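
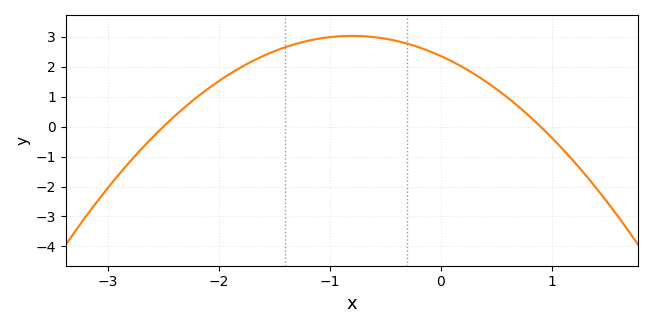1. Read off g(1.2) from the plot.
-1.17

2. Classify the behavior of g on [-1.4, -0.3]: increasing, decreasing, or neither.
neither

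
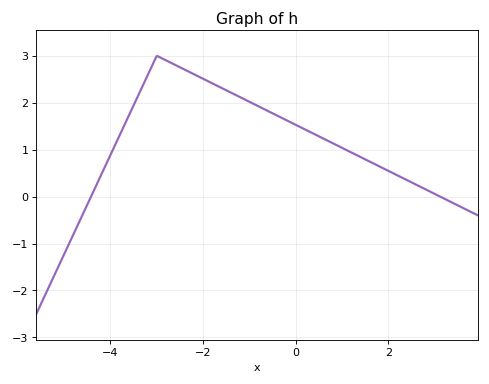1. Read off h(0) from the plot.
1.53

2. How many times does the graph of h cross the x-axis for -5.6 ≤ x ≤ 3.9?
2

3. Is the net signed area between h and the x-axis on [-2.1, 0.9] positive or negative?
positive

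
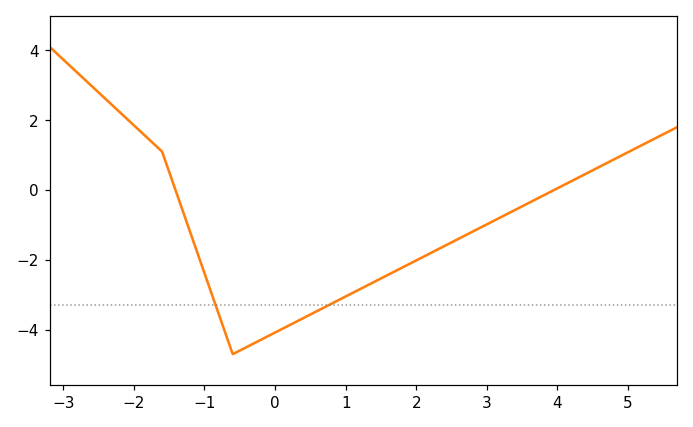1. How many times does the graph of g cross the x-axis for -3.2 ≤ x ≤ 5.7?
2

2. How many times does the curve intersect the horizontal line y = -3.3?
2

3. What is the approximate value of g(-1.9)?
1.6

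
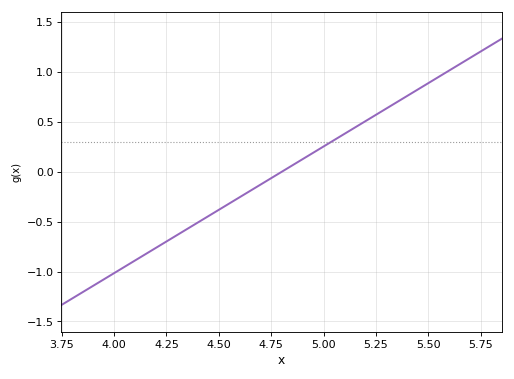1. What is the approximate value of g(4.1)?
-0.9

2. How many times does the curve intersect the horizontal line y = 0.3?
1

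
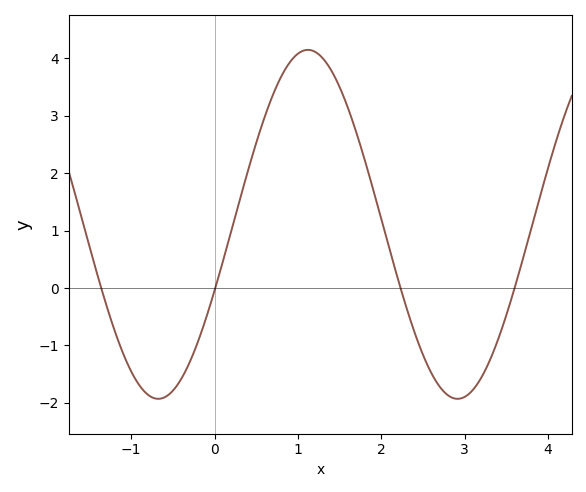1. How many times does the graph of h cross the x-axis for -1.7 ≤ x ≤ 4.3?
4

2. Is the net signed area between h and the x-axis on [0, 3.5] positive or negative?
positive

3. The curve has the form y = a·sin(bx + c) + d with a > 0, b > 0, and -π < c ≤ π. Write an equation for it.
y = 3.04sin(1.8x - 0.39) + 1.11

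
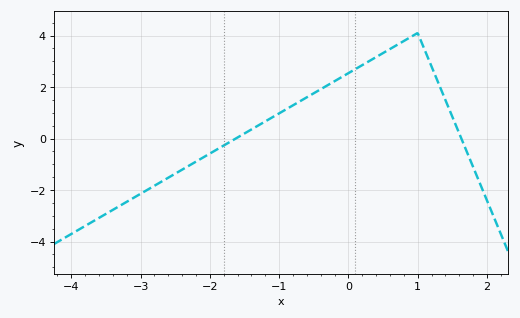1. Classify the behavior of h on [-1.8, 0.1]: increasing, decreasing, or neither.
increasing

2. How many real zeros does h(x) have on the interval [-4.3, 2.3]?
2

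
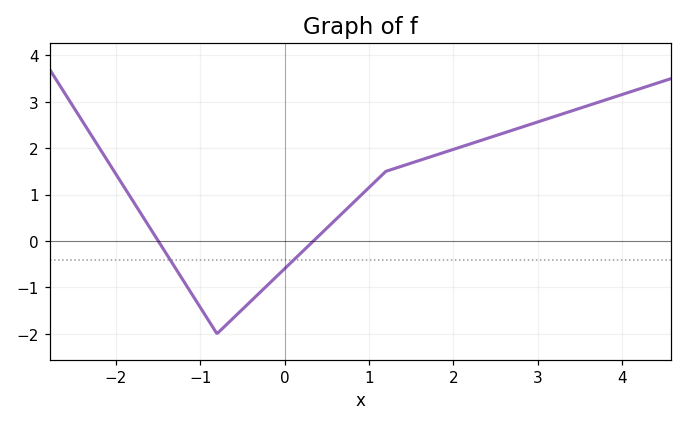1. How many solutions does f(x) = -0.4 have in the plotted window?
2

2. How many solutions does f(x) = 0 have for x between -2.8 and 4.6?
2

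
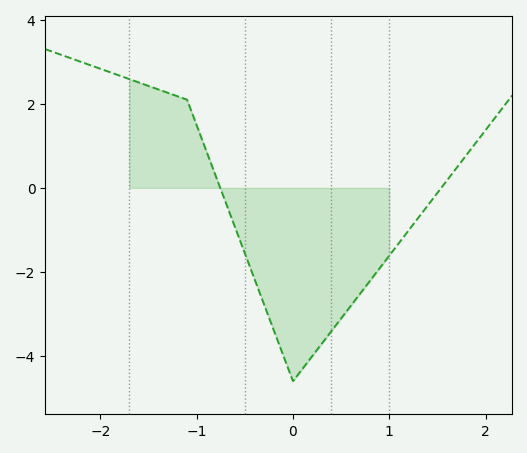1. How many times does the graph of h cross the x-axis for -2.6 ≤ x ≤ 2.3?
2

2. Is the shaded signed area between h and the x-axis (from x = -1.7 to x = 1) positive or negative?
negative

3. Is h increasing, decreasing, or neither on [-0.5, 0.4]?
neither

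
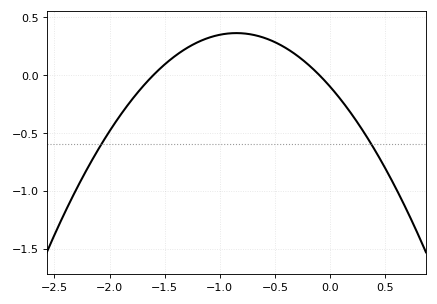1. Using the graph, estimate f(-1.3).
0.25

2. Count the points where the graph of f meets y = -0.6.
2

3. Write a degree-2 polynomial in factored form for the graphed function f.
y = -0.64(x + 1.6)(x + 0.1)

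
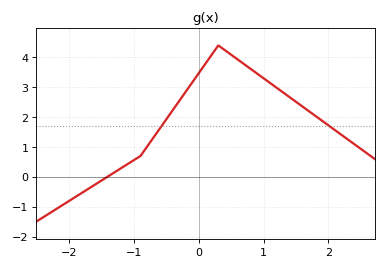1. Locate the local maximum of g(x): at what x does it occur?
0.3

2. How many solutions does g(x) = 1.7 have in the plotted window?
2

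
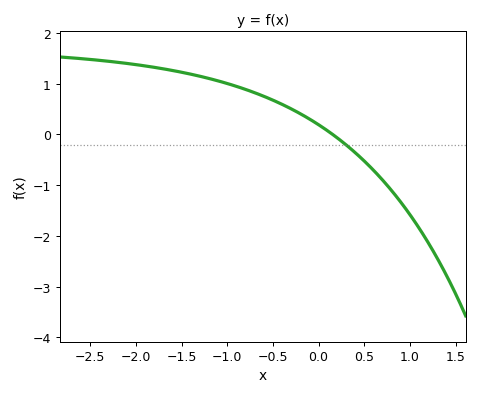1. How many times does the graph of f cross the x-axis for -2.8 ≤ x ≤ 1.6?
1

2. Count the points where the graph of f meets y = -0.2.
1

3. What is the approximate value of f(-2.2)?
1.42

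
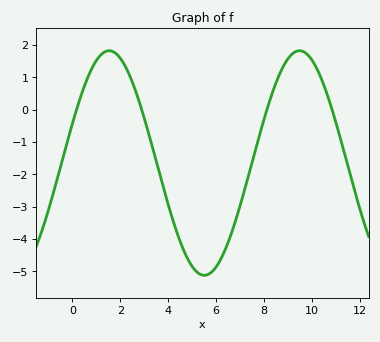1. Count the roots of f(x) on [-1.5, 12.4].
4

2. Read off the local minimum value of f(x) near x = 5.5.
-5.1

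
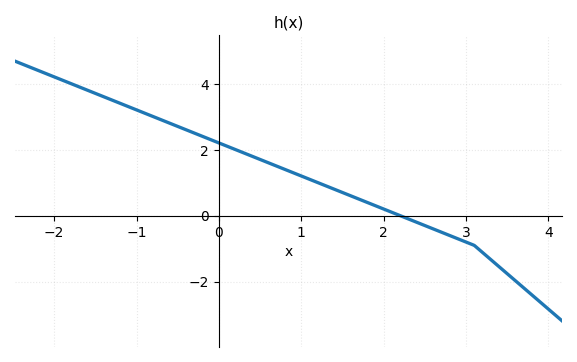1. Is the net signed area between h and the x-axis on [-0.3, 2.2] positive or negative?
positive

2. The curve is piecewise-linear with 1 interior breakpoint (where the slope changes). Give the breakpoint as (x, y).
(3.1, -0.9)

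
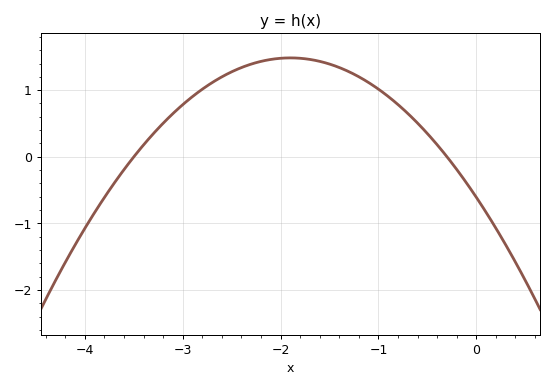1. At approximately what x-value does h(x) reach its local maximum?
-1.9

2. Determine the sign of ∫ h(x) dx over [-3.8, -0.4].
positive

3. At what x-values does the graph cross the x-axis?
-3.5, -0.3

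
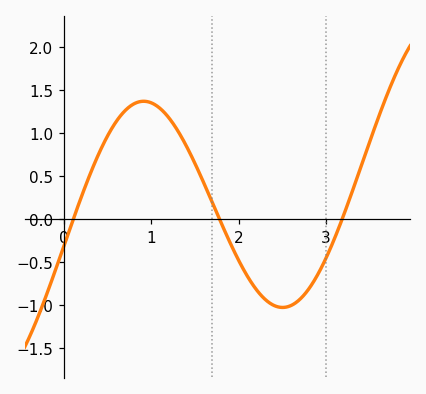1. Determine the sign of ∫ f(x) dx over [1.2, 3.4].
negative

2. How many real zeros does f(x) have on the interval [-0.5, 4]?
3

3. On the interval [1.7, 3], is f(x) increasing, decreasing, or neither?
neither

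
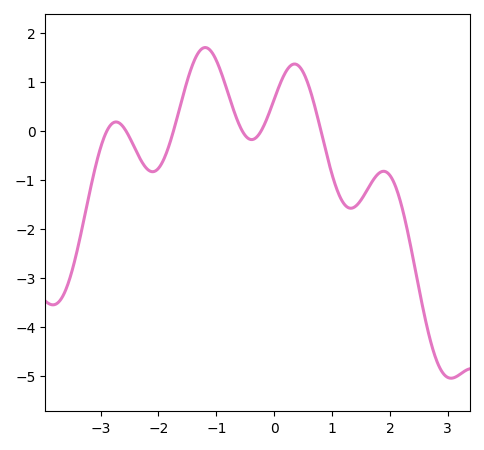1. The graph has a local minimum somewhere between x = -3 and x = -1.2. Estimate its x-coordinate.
-2.1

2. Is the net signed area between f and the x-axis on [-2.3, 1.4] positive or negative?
positive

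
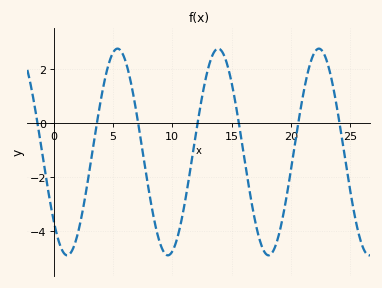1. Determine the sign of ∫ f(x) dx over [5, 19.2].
negative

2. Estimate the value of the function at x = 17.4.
-4.4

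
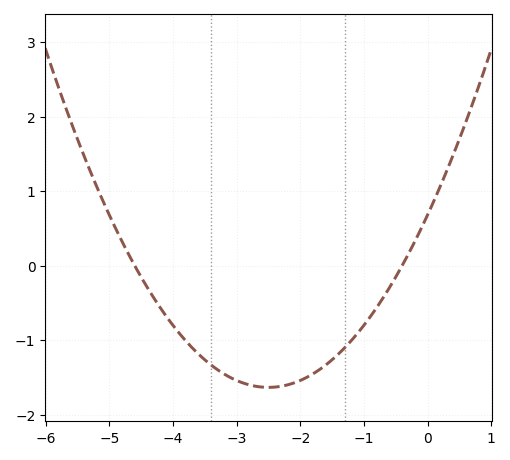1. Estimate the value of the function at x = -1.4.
-1.18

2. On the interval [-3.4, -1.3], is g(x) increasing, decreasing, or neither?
neither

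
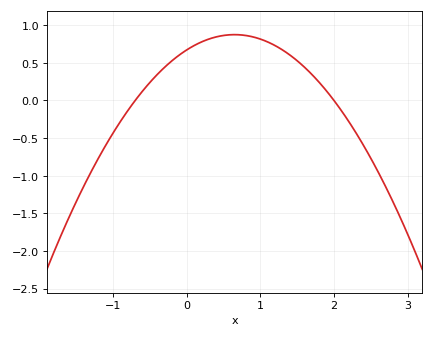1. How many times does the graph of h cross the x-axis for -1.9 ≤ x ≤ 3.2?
2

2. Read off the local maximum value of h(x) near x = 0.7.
0.85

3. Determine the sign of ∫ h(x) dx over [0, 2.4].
positive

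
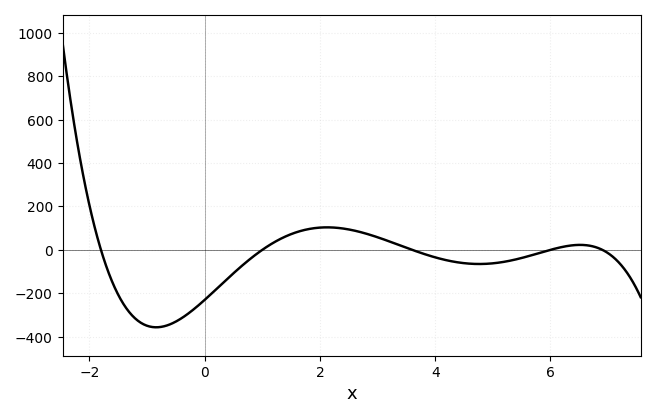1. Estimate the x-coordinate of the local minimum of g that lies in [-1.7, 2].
-0.8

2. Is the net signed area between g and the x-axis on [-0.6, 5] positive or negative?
negative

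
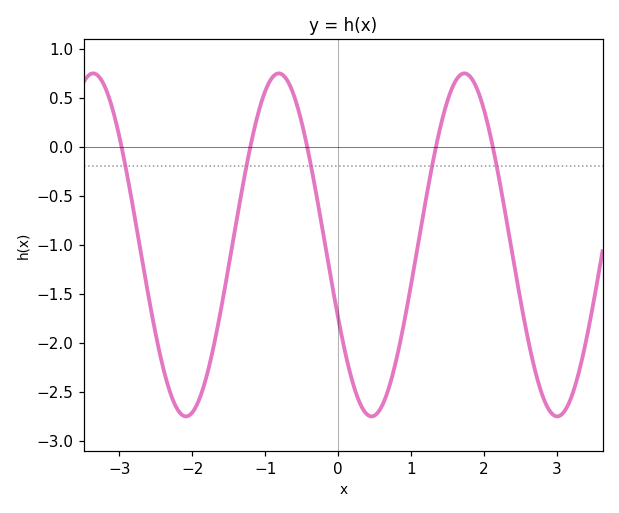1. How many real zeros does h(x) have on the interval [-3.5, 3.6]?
5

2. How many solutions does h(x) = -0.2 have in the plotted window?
5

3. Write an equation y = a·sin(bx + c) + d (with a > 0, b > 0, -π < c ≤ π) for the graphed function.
y = 1.75sin(2.47x - 2.7) - 1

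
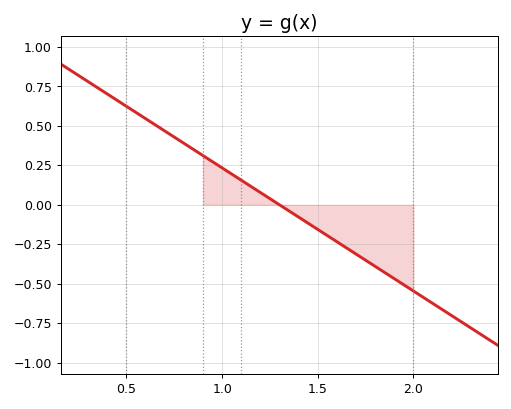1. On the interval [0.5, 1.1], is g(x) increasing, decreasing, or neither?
decreasing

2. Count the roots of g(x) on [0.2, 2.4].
1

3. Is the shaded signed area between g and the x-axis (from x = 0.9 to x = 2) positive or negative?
negative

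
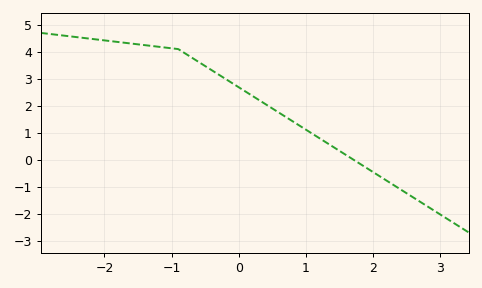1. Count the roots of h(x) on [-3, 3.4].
1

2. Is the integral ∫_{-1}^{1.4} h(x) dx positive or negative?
positive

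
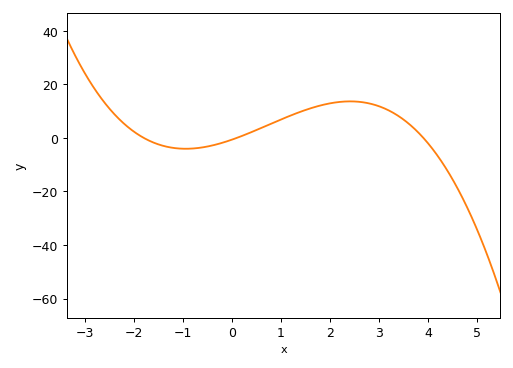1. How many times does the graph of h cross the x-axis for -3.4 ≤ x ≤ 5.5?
3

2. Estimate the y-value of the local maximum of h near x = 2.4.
13.6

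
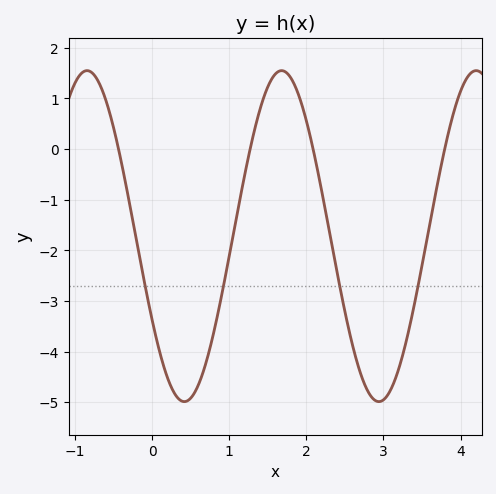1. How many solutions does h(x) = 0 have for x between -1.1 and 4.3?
4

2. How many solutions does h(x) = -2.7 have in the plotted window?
4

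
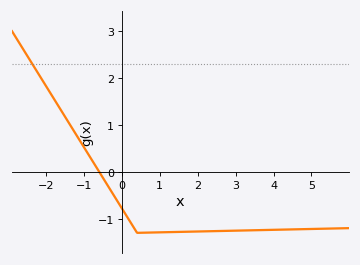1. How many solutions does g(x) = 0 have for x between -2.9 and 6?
1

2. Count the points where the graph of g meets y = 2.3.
1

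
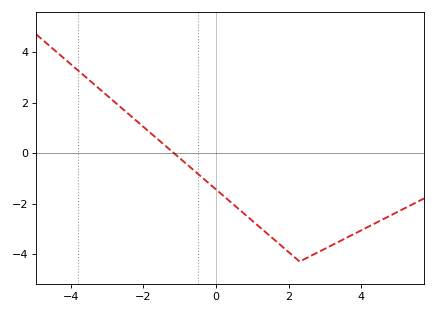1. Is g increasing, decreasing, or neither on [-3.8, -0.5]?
decreasing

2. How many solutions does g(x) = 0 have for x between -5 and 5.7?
1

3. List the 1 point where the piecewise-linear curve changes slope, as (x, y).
(2.3, -4.3)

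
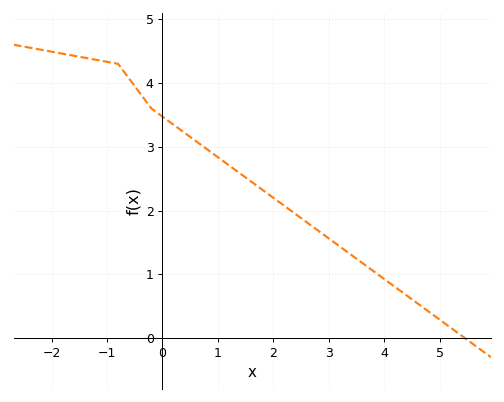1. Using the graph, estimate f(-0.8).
4.3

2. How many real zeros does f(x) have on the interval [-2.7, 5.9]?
1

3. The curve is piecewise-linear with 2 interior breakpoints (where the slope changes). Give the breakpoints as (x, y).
(-0.8, 4.3); (-0.2, 3.6)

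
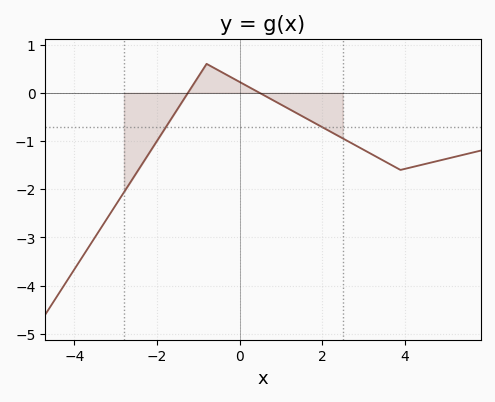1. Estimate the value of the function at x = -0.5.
0.46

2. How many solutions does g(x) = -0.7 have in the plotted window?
2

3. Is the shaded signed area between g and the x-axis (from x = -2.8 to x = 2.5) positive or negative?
negative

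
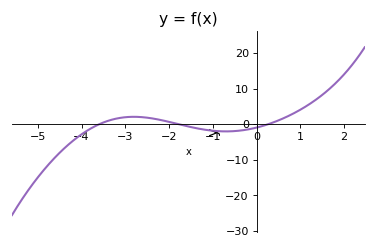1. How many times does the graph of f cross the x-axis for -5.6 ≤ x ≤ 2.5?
3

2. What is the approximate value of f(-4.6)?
-9.24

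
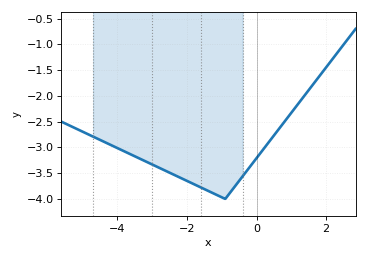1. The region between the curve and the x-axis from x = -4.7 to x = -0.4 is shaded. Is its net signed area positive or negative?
negative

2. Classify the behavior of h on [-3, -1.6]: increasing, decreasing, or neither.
decreasing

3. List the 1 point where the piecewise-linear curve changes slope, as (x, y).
(-0.9, -4)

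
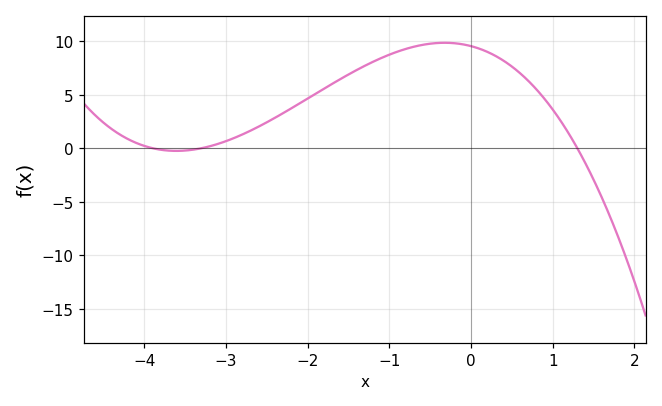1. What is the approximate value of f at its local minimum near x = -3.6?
-0.5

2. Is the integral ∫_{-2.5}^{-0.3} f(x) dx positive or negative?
positive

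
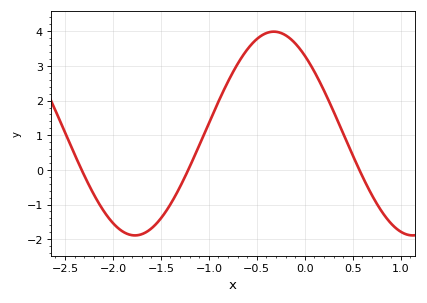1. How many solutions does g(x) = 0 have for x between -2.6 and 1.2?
3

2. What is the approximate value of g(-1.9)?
-1.8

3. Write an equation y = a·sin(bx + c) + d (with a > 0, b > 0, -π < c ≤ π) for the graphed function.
y = 2.94sin(2.2x + 2.3) + 1.05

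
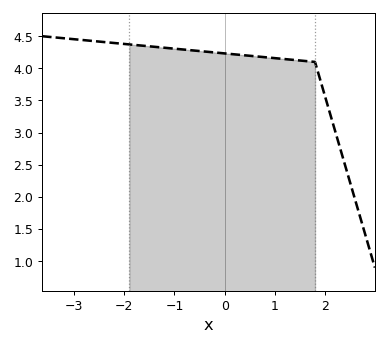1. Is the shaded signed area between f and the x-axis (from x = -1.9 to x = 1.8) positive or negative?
positive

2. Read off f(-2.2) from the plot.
4.39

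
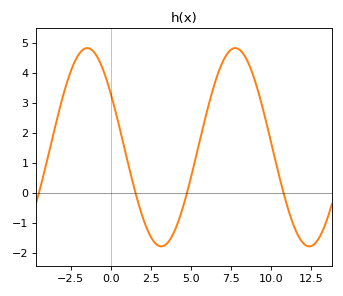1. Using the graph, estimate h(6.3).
3.31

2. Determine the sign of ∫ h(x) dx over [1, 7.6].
positive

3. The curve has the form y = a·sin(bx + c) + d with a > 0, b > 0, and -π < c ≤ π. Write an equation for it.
y = 3.31sin(0.68x + 2.57) + 1.52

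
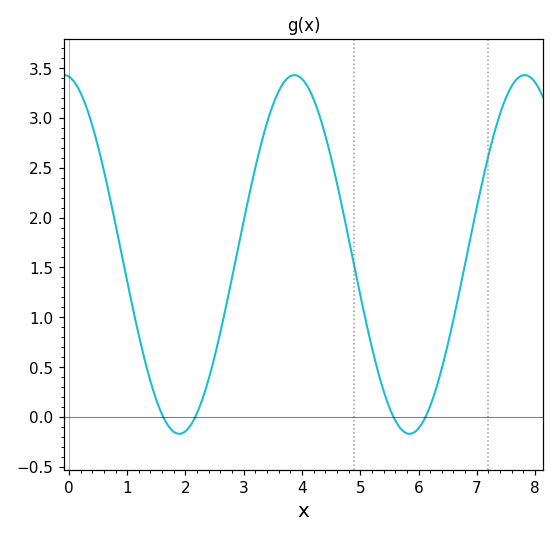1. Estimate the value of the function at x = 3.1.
2.24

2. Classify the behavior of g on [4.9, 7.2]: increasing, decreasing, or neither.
neither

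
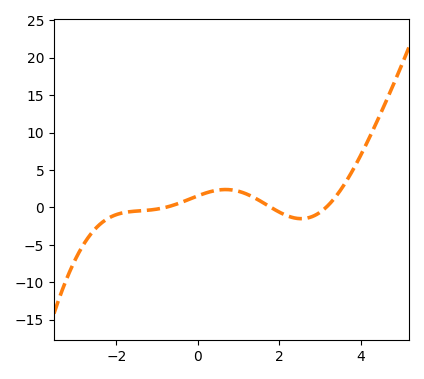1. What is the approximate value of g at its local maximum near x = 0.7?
2.38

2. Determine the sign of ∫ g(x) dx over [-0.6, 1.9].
positive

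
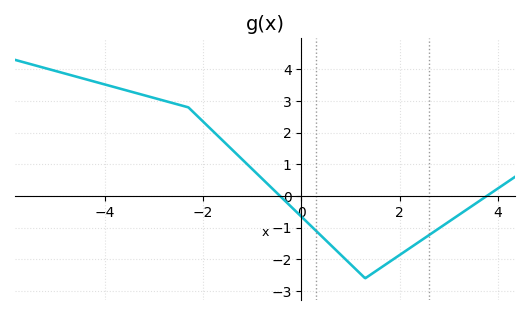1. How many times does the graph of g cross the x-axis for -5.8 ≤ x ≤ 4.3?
2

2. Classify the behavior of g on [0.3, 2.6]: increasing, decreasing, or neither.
neither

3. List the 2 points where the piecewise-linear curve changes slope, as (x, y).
(-2.3, 2.8); (1.3, -2.6)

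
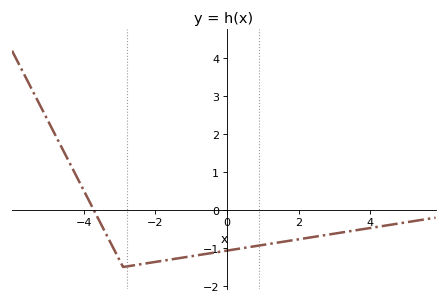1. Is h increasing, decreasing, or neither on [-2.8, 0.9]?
increasing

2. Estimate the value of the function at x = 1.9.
-0.784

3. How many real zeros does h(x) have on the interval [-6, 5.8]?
1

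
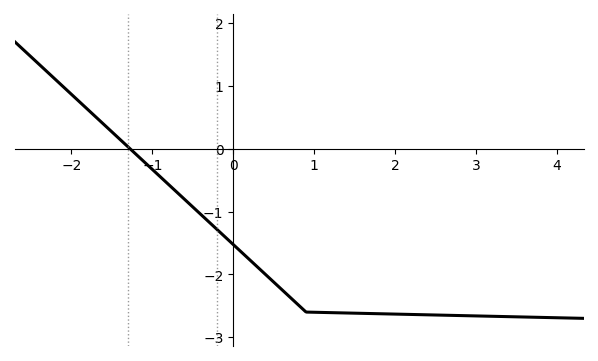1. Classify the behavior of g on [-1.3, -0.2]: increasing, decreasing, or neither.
decreasing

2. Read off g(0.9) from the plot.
-2.6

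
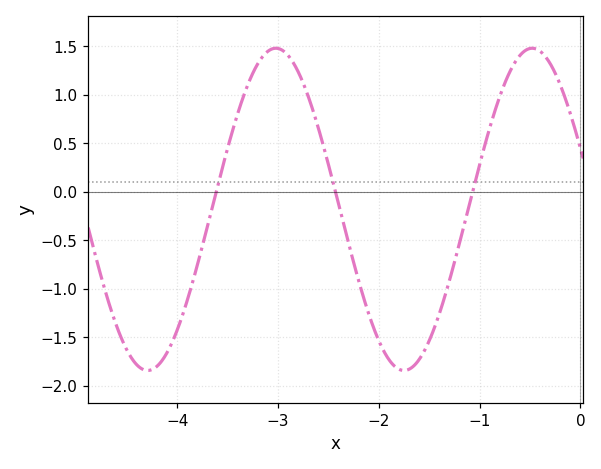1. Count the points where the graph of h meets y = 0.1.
3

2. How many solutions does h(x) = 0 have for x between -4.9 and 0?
3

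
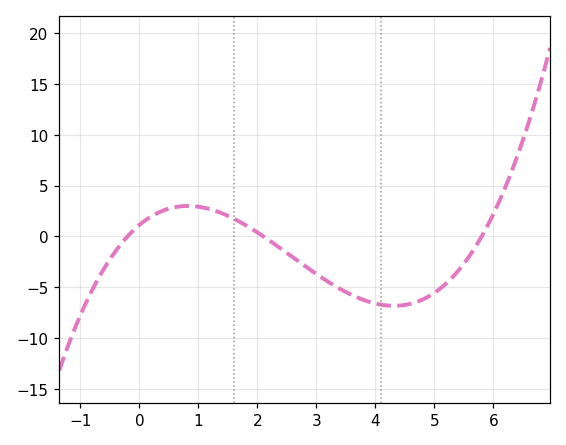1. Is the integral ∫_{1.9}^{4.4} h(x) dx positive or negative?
negative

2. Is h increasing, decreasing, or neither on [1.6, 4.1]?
decreasing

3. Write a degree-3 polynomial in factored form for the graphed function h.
y = 0.46(x + 0.2)(x - 2.1)(x - 5.8)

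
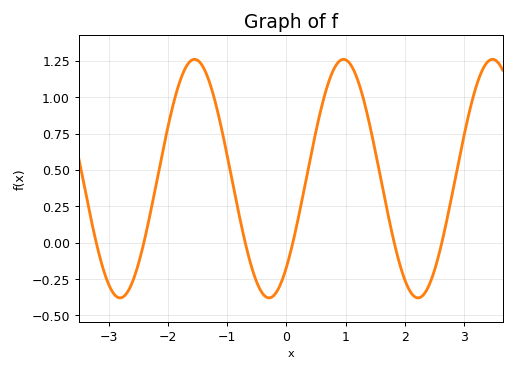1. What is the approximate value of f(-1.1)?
0.8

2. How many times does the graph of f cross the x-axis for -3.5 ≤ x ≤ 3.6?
6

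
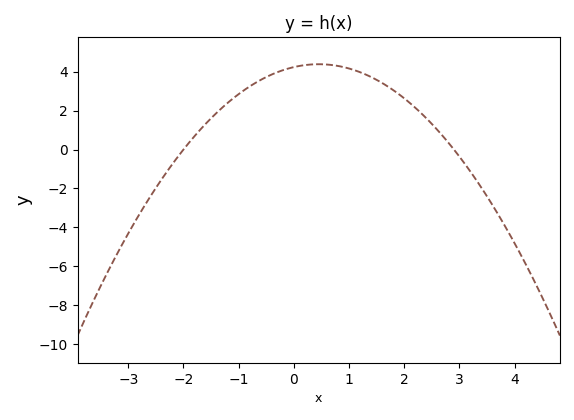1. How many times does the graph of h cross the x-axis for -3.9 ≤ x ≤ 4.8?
2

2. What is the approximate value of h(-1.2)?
2.4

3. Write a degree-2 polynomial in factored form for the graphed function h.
y = -0.73(x + 2)(x - 2.9)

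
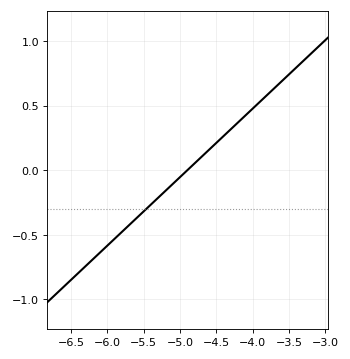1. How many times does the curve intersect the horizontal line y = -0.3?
1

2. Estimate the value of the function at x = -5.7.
-0.4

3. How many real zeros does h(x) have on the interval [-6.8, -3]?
1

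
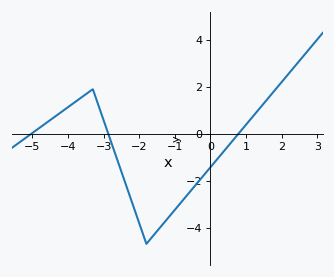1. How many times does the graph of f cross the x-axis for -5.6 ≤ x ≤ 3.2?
3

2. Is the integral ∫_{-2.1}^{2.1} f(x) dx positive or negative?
negative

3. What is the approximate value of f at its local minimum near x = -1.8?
-4.69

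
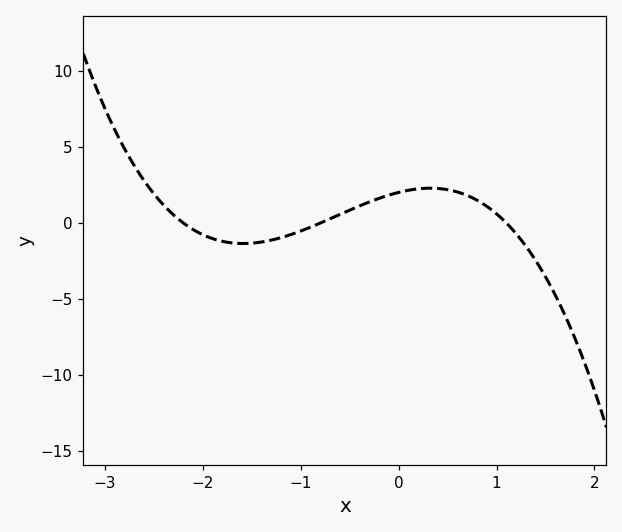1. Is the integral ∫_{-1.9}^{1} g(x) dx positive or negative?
positive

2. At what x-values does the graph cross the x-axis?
-2.2, -0.8, 1.1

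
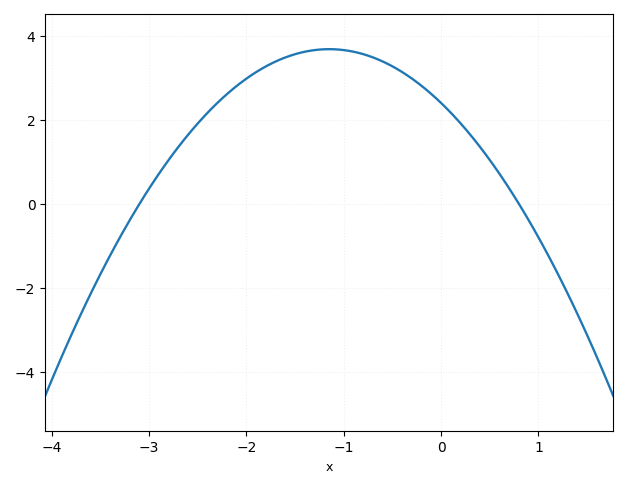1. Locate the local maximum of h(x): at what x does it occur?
-1.15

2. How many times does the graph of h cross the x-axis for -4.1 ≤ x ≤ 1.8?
2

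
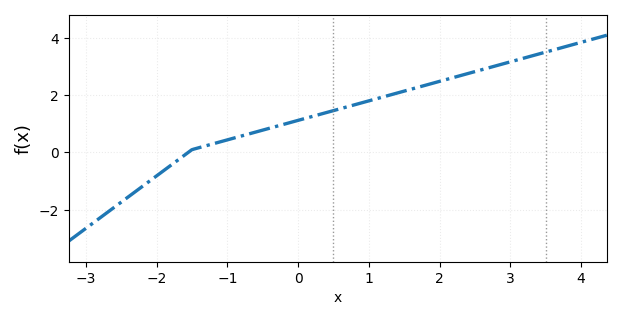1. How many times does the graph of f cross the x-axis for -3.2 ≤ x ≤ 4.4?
1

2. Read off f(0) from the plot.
1.1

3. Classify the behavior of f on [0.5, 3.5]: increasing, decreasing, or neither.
increasing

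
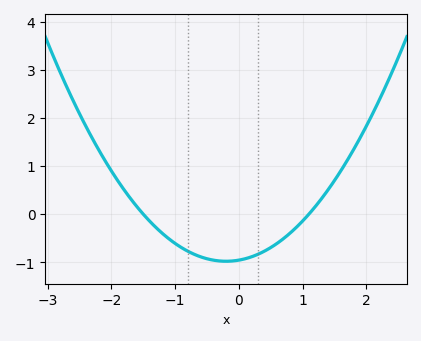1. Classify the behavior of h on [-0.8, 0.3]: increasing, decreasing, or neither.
neither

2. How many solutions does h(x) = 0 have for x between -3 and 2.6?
2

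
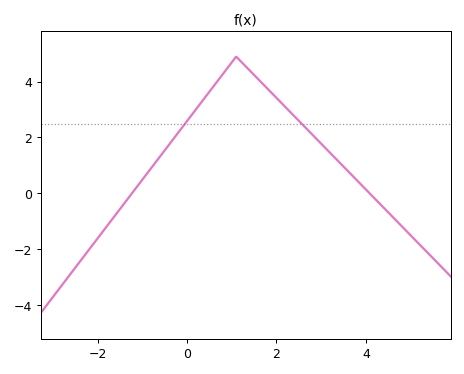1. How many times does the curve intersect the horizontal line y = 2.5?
2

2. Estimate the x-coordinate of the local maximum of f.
1.1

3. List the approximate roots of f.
-1.23, 4.08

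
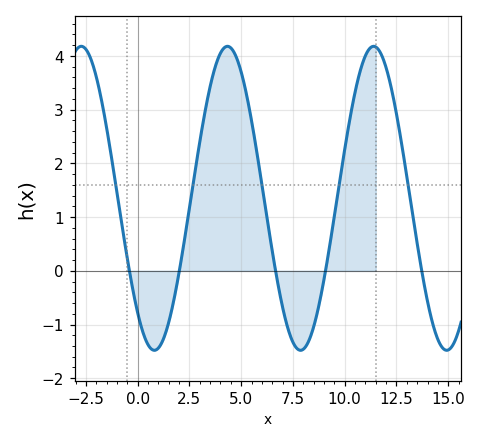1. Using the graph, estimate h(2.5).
1.17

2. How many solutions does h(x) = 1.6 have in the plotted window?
5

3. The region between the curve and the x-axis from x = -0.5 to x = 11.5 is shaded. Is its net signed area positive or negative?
positive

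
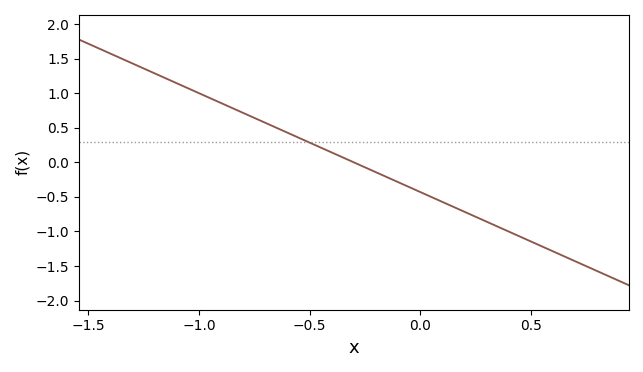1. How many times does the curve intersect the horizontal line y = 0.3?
1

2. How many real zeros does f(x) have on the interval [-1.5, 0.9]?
1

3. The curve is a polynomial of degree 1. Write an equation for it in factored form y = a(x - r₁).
y = -1.43(x + 0.3)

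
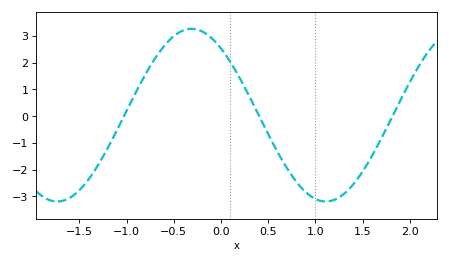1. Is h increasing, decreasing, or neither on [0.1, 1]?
decreasing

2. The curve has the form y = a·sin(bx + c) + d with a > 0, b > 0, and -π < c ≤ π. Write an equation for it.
y = 3.23sin(2.2x + 2.3) + 0.04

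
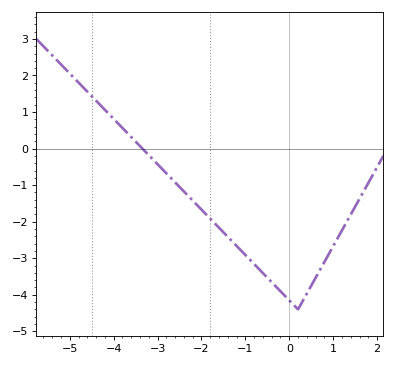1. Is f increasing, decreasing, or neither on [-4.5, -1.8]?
decreasing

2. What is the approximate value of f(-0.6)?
-3.4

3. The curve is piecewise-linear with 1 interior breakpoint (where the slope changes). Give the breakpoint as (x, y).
(0.2, -4.4)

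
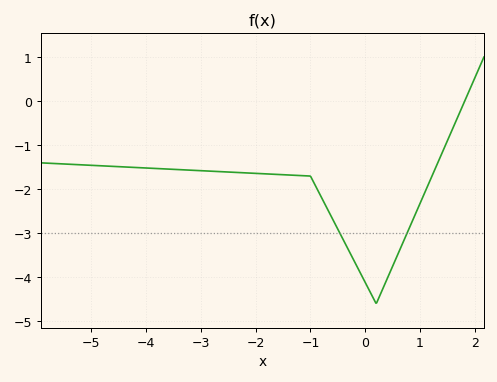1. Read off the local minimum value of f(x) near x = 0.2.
-4.6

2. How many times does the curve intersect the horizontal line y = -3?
2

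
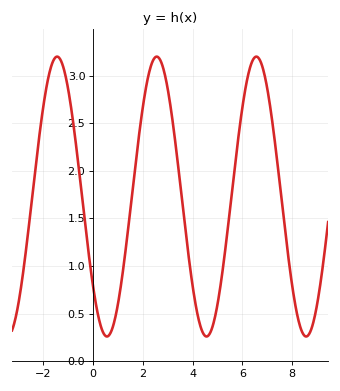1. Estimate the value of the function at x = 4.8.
0.366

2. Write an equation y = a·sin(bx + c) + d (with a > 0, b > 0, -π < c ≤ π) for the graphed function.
y = 1.47sin(1.57x - 2.44) + 1.73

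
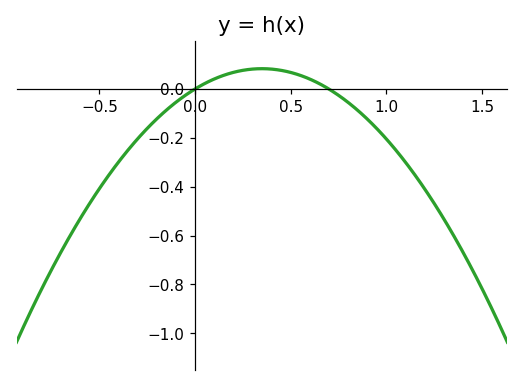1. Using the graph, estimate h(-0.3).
-0.204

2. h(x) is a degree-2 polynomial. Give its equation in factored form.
y = -0.68(x - 0)(x - 0.7)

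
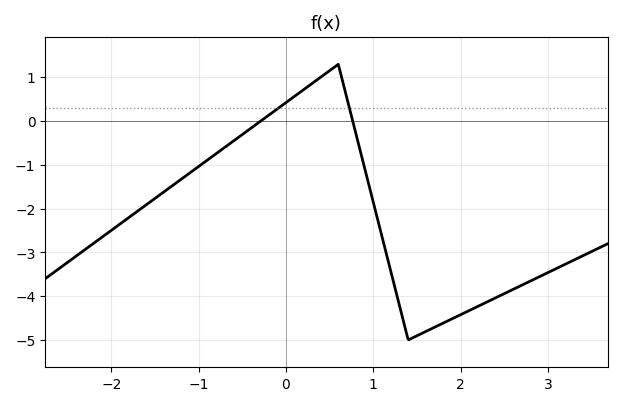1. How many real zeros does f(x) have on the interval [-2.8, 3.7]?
2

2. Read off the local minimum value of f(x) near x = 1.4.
-5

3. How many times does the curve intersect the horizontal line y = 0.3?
2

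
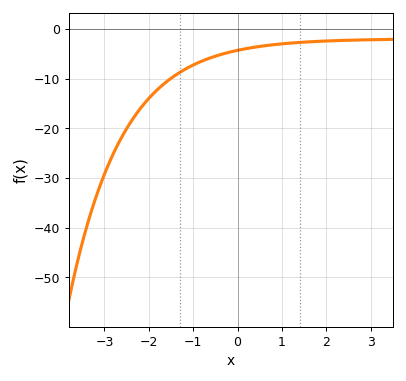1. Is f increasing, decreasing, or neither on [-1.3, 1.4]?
increasing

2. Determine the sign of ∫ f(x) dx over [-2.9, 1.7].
negative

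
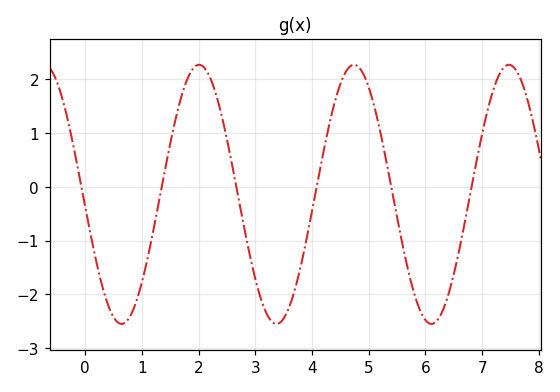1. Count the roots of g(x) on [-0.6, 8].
6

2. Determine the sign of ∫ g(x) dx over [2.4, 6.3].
negative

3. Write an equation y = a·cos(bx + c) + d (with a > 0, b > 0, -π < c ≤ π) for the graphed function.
y = 2.41cos(2.3x + 1.66) - 0.14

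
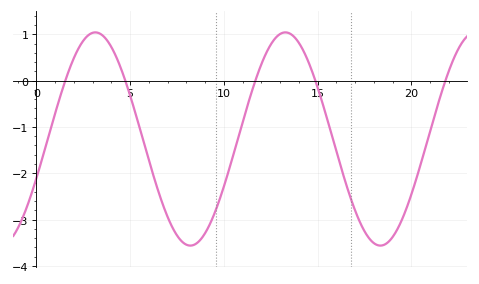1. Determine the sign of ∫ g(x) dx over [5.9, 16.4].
negative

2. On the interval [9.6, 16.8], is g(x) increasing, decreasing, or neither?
neither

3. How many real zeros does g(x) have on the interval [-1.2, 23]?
5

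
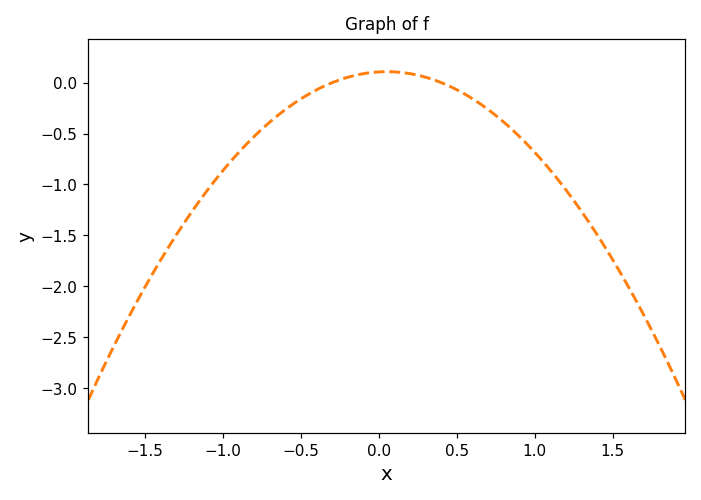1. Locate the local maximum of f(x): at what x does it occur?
0.1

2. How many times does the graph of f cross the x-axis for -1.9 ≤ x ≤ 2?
2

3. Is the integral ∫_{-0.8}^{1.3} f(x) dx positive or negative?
negative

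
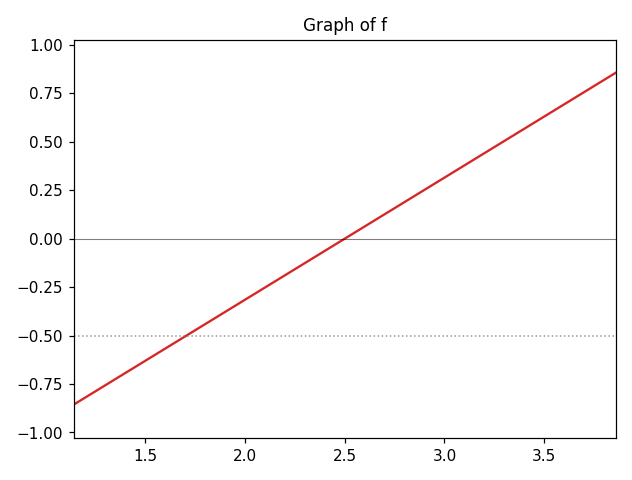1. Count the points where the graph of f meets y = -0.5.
1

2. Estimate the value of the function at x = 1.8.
-0.441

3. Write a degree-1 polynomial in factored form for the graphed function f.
y = 0.63(x - 2.5)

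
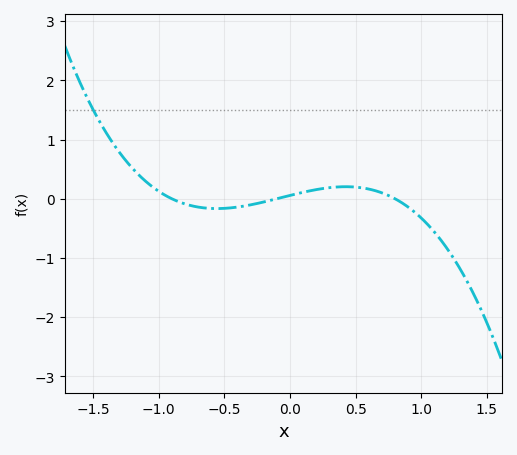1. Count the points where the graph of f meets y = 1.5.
1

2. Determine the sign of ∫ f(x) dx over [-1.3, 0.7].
positive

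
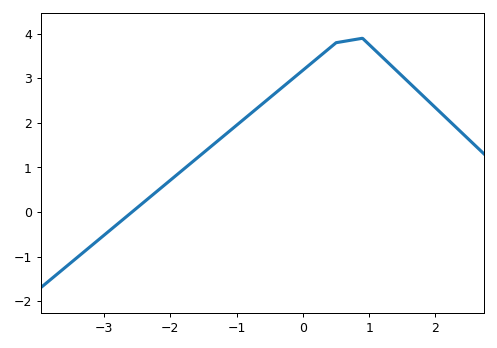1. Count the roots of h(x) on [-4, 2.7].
1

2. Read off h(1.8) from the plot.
2.6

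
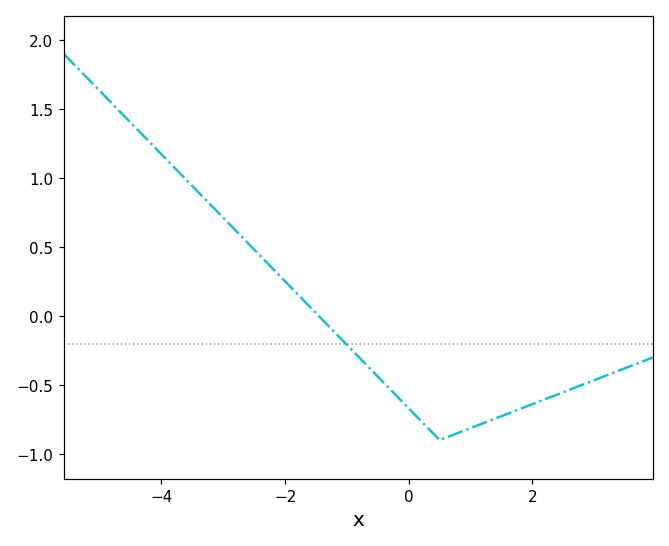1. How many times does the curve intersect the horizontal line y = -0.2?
1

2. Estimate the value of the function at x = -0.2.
-0.6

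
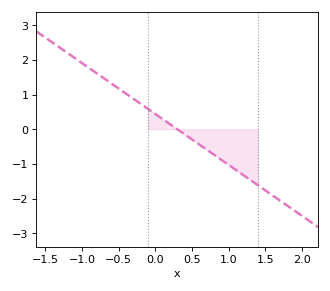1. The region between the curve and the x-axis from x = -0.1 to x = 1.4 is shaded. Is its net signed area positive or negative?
negative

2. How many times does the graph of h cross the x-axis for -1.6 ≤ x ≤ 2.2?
1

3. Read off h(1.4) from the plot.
-1.6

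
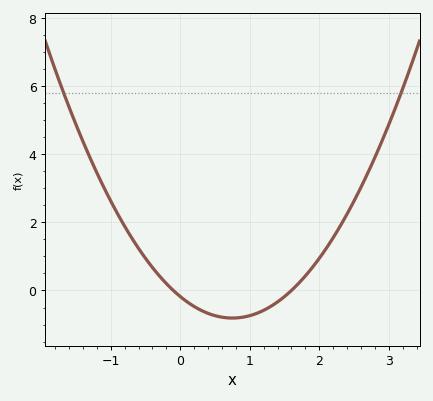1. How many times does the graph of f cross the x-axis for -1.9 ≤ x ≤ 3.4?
2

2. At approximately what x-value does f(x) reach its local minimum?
0.8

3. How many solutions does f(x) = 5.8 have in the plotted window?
2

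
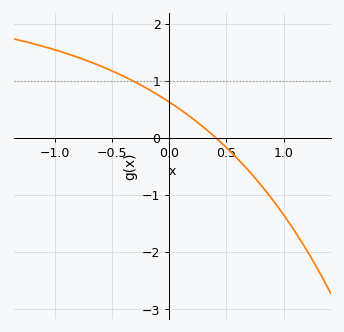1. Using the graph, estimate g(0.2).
0.347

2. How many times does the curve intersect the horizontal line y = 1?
1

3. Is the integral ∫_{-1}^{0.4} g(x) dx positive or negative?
positive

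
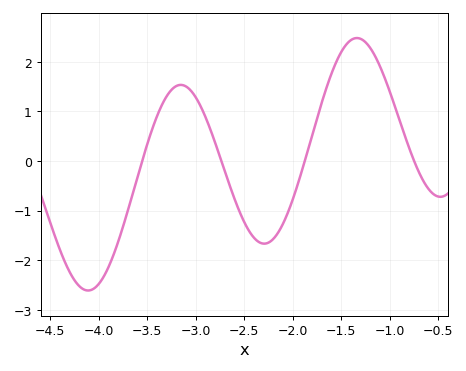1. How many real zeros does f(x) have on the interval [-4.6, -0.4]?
4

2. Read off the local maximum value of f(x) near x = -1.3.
2.5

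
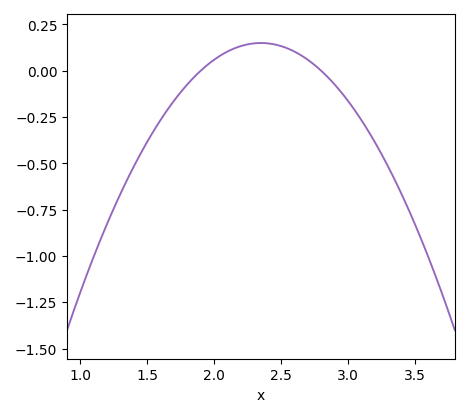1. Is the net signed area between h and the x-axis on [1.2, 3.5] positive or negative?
negative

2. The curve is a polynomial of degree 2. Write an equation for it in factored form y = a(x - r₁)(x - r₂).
y = -0.74(x - 1.9)(x - 2.8)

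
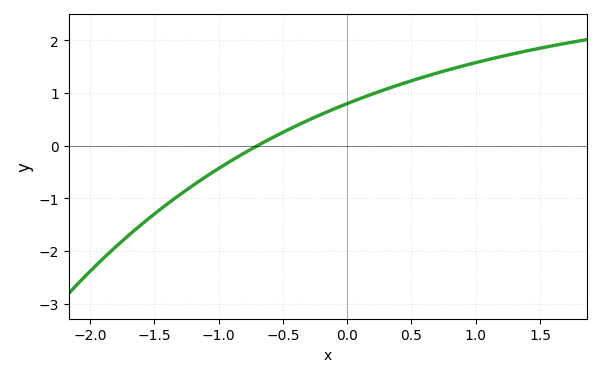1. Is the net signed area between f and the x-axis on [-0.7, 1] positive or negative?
positive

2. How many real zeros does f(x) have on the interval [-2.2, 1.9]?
1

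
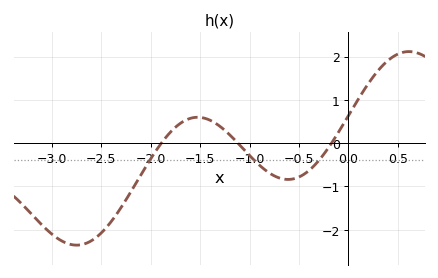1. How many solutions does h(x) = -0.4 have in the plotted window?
3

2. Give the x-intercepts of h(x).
-1.89, -1.12, -0.172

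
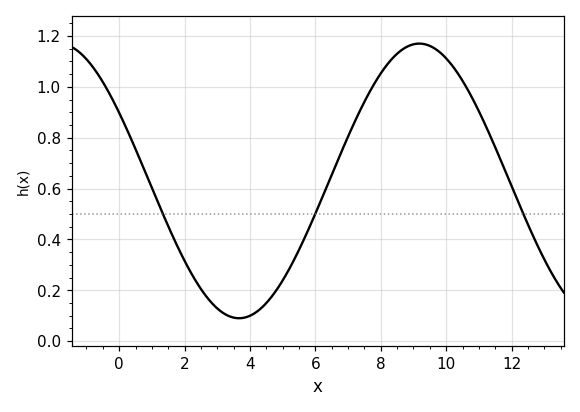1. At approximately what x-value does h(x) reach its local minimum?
3.6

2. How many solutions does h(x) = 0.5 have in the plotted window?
3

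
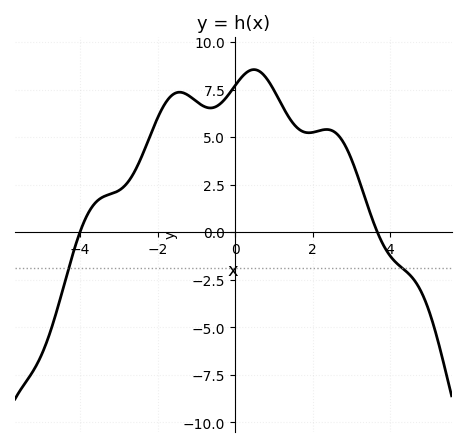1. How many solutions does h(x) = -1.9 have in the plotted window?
2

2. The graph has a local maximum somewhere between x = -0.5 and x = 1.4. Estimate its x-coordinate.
0.491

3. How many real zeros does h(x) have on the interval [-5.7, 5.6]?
2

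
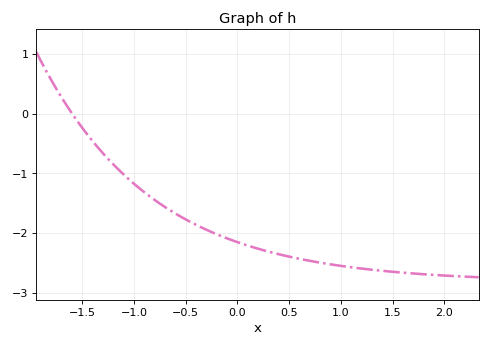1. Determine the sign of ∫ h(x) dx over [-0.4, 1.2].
negative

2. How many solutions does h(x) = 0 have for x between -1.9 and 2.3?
1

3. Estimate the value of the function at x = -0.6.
-1.67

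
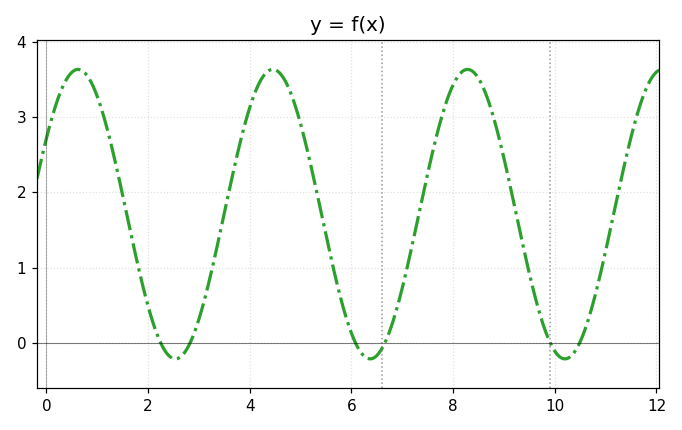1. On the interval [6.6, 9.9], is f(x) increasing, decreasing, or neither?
neither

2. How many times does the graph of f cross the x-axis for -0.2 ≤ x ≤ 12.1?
6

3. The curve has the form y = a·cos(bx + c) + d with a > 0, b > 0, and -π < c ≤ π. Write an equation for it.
y = 1.92cos(1.64x - 1.02) + 1.71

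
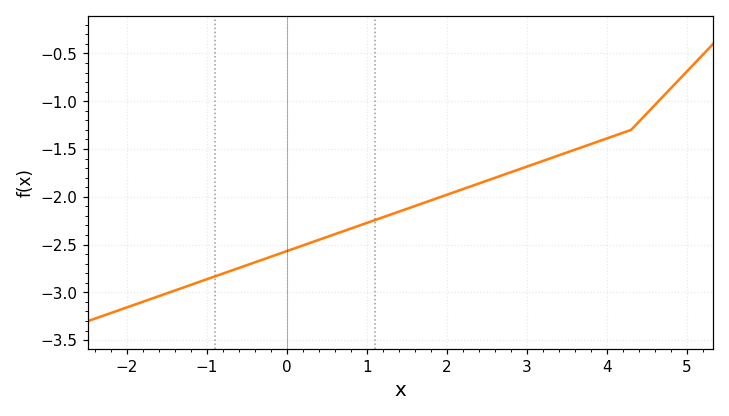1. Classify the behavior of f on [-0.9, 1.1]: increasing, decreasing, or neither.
increasing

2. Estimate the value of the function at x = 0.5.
-2.42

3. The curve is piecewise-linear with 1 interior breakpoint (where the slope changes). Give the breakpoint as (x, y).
(4.3, -1.3)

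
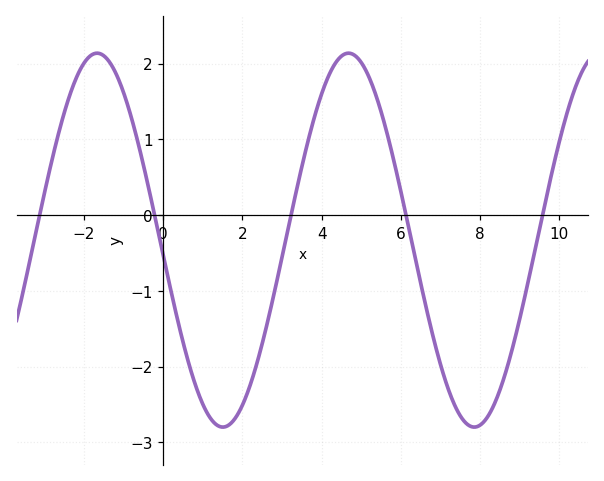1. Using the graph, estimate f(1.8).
-2.7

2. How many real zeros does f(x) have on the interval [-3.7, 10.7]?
5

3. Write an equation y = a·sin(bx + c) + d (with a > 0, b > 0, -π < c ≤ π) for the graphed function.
y = 2.47sin(0.99x - 3.06) - 0.33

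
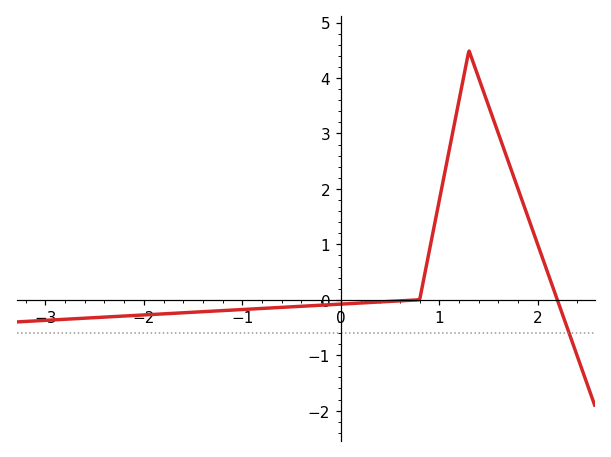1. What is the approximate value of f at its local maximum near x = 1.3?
4.5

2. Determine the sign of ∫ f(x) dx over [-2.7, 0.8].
negative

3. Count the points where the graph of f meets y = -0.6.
1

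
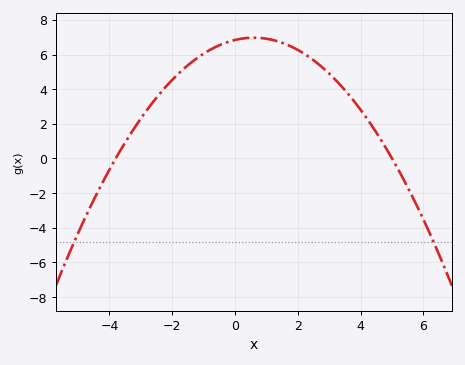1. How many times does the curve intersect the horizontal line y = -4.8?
2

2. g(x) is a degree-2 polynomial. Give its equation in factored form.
y = -0.36(x + 3.8)(x - 5)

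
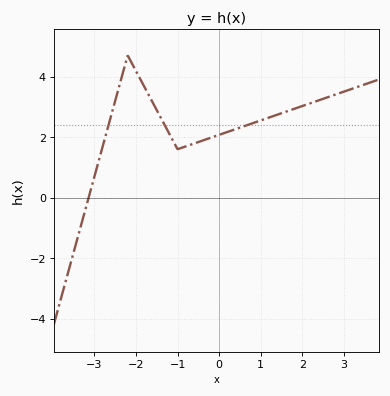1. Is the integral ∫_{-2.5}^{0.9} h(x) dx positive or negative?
positive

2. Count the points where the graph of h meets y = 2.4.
3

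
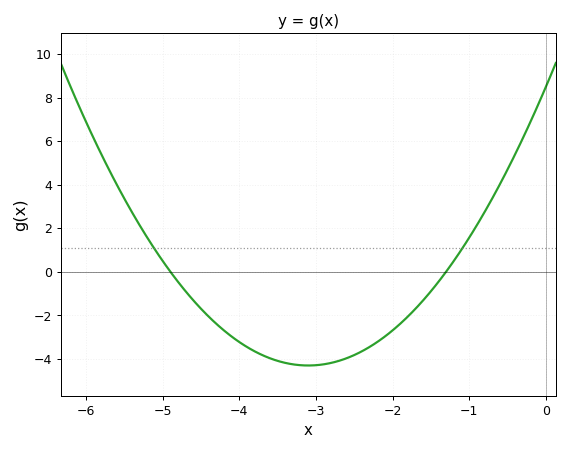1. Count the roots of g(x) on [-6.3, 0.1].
2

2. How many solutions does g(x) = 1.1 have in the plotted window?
2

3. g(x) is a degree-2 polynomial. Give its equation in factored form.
y = 1.33(x + 4.9)(x + 1.3)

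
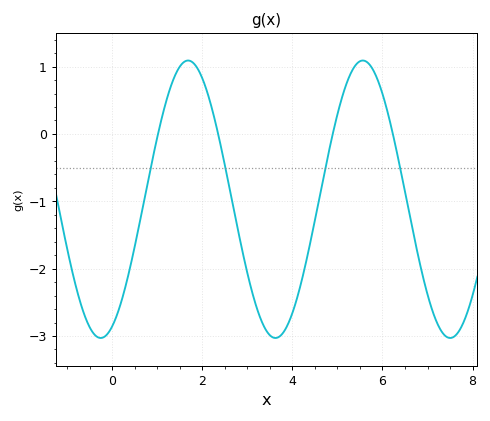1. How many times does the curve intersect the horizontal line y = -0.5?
4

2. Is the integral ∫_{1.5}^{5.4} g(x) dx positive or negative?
negative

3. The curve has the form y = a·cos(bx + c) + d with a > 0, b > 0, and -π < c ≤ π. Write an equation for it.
y = 2.06cos(1.62x - 2.73) - 0.97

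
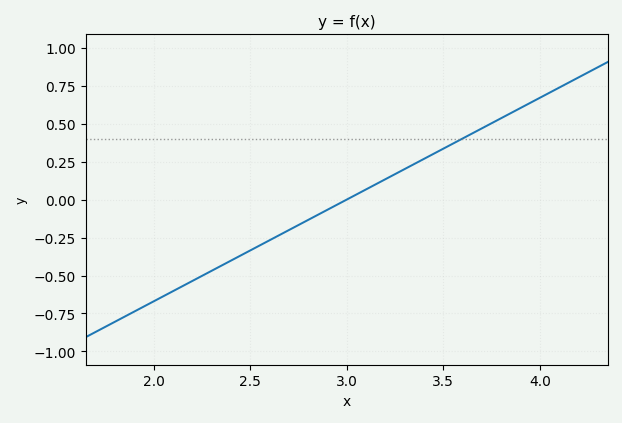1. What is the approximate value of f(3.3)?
0.2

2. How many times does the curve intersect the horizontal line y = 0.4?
1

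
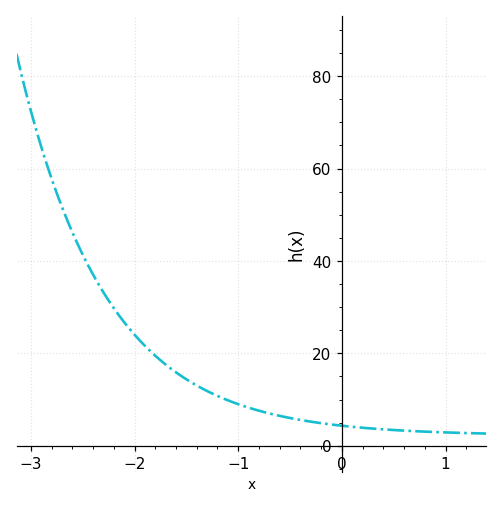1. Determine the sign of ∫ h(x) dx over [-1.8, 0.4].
positive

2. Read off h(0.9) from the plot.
2.95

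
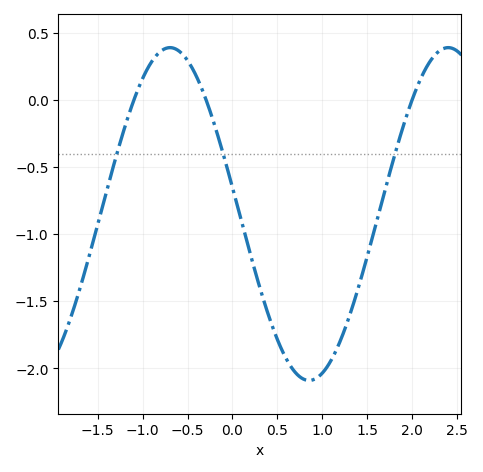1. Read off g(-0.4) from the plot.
0.15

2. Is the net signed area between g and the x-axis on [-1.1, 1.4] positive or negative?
negative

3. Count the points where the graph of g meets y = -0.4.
3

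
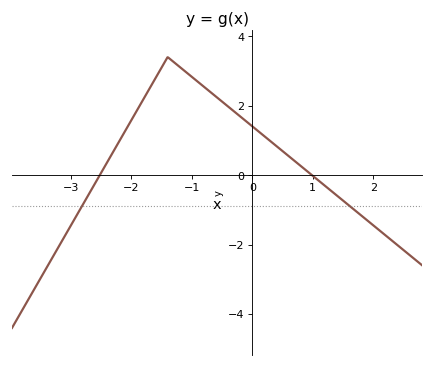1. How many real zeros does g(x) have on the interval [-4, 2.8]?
2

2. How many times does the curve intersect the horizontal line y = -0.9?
2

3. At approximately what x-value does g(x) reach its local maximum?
-1.4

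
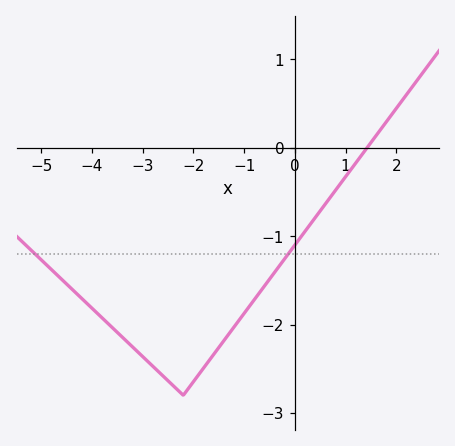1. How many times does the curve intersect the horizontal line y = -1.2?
2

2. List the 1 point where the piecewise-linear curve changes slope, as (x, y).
(-2.2, -2.8)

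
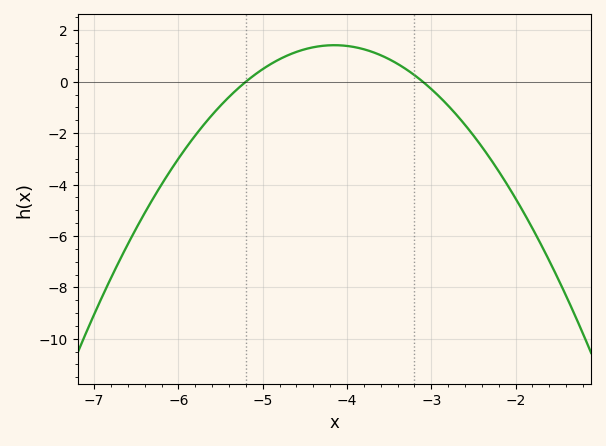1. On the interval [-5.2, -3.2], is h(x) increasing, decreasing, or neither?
neither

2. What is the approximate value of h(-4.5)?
1.26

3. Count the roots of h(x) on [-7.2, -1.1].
2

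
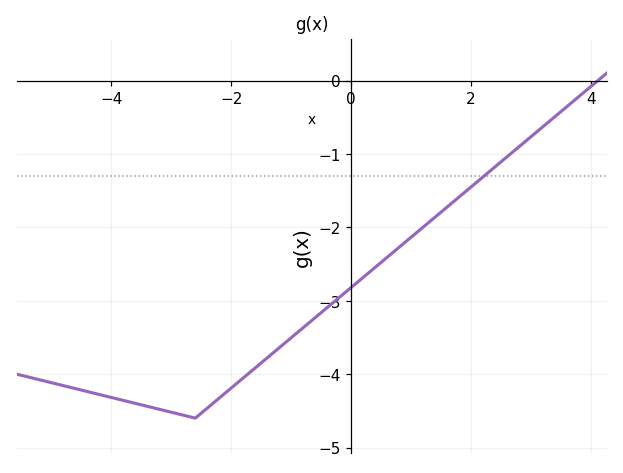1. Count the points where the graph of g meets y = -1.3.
1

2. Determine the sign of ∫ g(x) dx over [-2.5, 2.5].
negative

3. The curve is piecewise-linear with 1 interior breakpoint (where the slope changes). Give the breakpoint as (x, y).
(-2.6, -4.6)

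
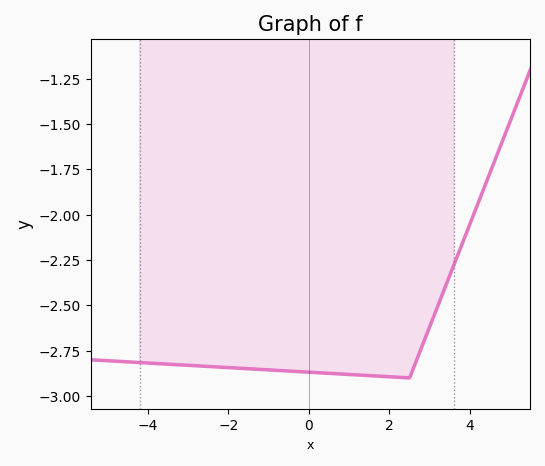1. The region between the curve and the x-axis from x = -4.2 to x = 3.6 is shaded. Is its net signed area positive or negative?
negative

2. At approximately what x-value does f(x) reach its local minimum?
2.4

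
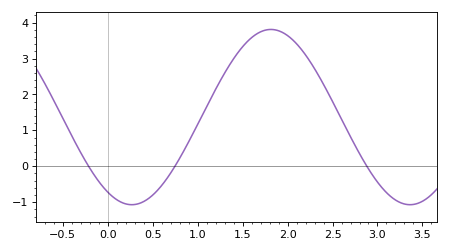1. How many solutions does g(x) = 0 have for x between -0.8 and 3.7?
3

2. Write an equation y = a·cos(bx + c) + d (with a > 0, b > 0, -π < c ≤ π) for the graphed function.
y = 2.44cos(2x + 2.6) + 1.37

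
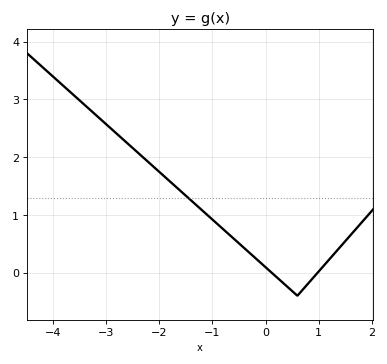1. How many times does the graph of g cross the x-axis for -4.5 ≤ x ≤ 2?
2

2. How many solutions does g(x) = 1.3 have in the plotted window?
1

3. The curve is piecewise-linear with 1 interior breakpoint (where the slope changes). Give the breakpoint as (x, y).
(0.6, -0.4)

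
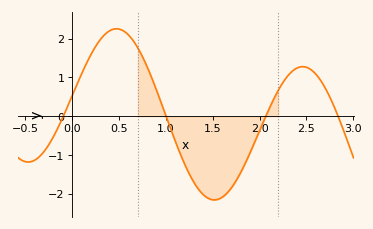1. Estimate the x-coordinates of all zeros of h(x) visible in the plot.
-0.097, 1, 2.07, 2.84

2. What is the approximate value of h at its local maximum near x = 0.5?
2.25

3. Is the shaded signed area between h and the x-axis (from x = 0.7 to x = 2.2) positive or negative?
negative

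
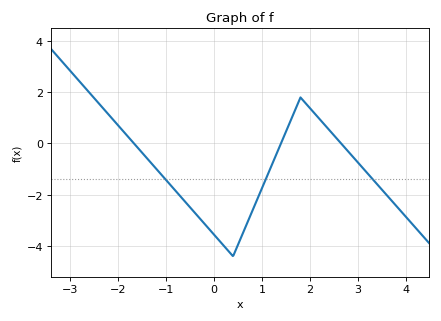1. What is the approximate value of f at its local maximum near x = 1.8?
1.8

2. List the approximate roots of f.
-1.66, 1.39, 2.65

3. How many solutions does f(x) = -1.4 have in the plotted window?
3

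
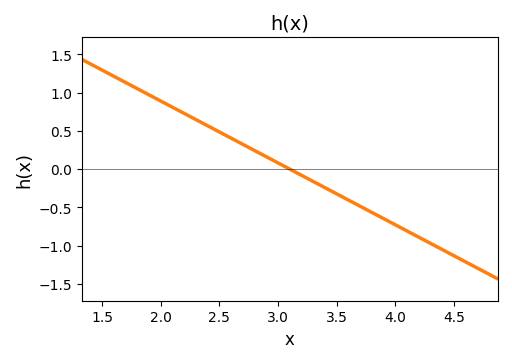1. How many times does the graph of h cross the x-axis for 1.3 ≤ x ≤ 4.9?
1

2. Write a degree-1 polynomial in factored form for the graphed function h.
y = -0.81(x - 3.1)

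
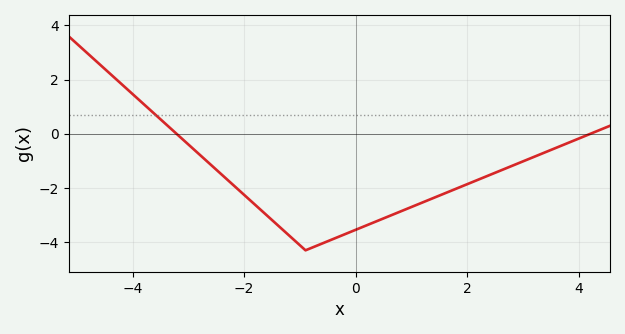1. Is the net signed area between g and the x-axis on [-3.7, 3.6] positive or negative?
negative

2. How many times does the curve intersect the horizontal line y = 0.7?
1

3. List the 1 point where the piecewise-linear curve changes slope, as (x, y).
(-0.9, -4.3)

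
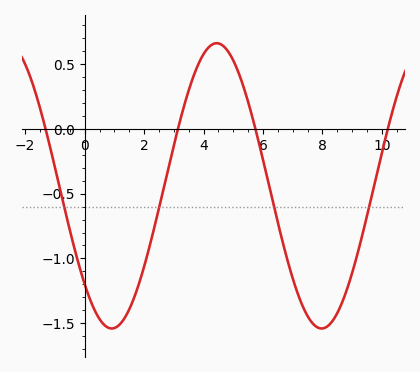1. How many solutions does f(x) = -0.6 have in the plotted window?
4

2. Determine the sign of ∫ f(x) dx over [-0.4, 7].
negative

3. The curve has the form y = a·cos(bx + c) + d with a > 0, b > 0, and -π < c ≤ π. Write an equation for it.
y = 1.1cos(0.89x + 2.33) - 0.44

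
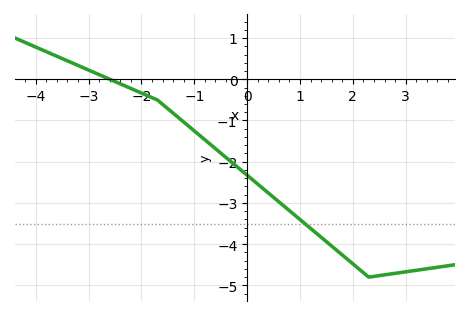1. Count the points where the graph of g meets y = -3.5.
1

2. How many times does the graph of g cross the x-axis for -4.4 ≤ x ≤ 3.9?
1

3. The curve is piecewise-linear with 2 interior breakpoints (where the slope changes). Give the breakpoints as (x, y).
(-1.7, -0.5); (2.3, -4.8)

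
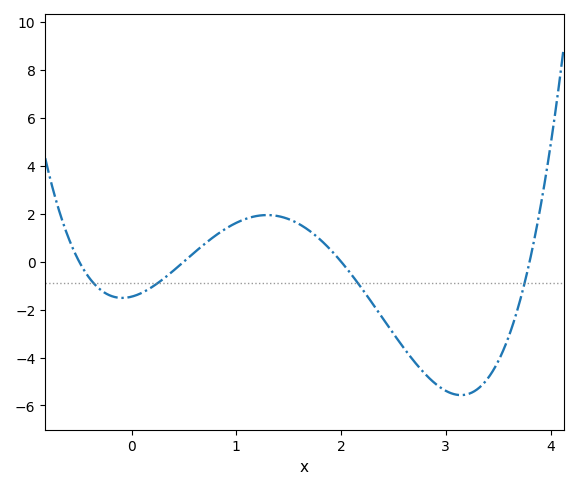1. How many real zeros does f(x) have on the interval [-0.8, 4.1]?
4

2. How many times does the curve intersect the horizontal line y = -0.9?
4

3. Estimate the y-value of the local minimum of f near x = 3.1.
-5.6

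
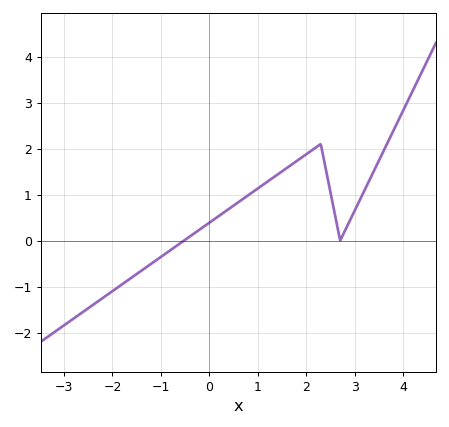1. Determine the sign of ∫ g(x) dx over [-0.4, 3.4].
positive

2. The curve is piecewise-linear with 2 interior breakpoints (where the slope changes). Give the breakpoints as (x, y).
(2.3, 2.1); (2.7, 0)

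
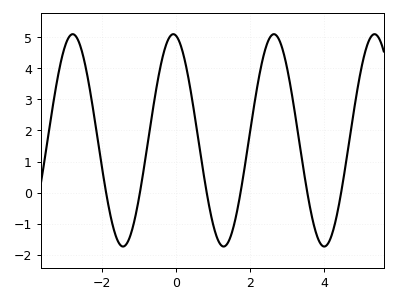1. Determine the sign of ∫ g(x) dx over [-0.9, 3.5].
positive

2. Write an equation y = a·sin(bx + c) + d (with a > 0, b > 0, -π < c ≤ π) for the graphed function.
y = 3.41sin(2.31x + 1.73) + 1.68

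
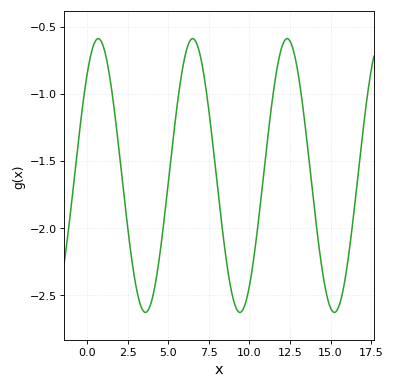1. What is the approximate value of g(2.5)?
-1.99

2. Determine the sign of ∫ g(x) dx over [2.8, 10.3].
negative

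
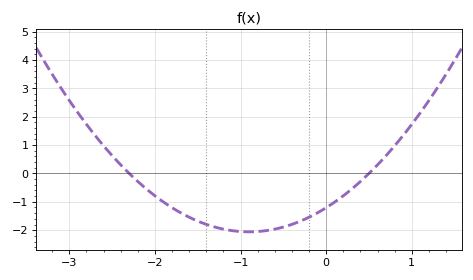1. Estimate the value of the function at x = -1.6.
-1.54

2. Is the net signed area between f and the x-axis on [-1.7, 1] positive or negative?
negative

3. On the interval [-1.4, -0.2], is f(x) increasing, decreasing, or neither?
neither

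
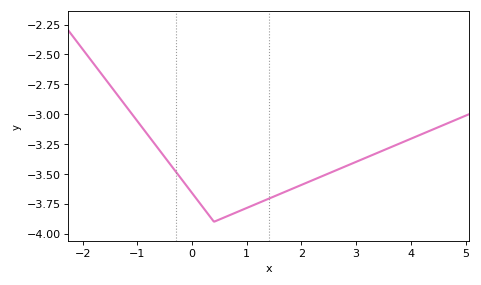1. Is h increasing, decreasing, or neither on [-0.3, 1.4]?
neither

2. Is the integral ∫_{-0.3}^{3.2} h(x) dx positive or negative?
negative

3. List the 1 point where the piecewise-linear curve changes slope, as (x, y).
(0.4, -3.9)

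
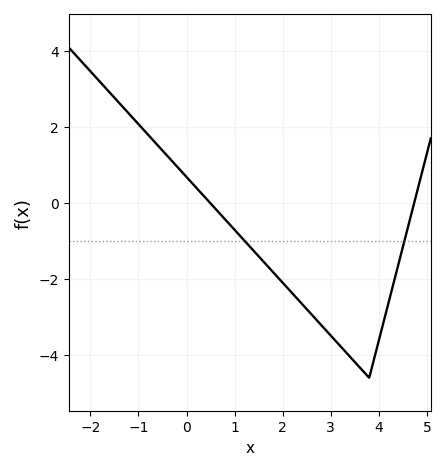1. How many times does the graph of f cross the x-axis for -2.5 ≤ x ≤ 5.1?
2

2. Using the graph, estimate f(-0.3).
1.2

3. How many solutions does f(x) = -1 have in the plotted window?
2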